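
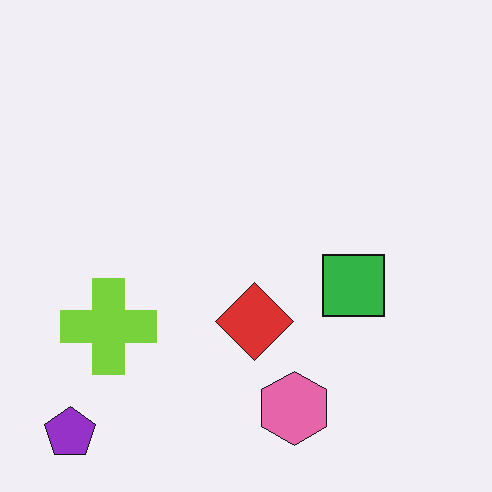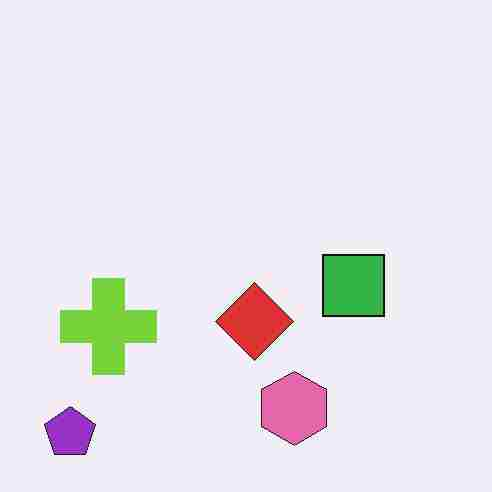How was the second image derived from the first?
The image was degraded with heavy JPEG compression.

Blocky 8×8 compression artifacts appear around shape edges and the flat background shows ringing — characteristic JPEG degradation.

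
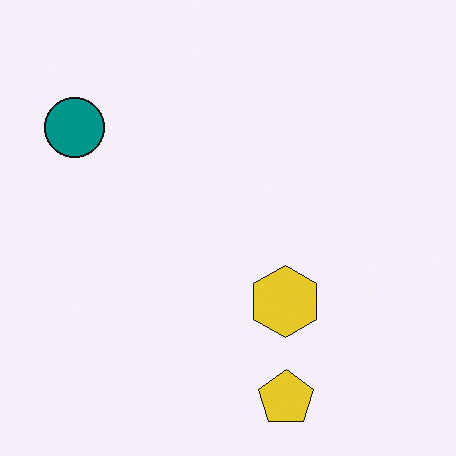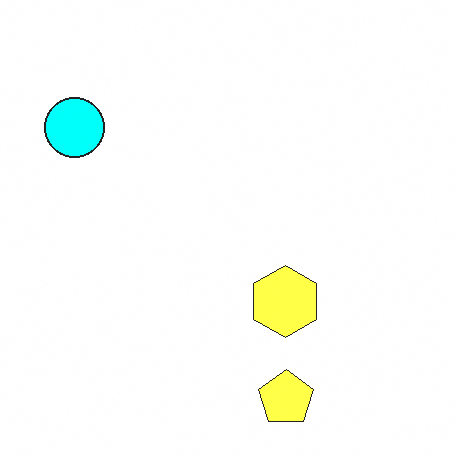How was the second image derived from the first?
It was substantially brightened.

Every pixel — background and shapes alike — is uniformly brightened.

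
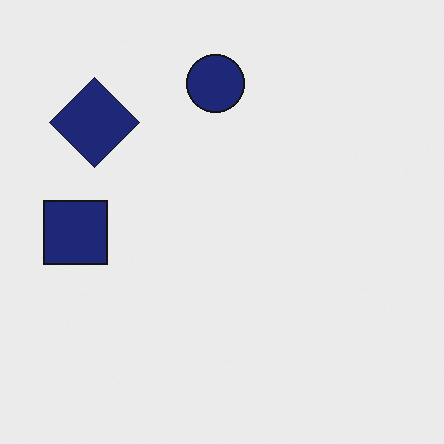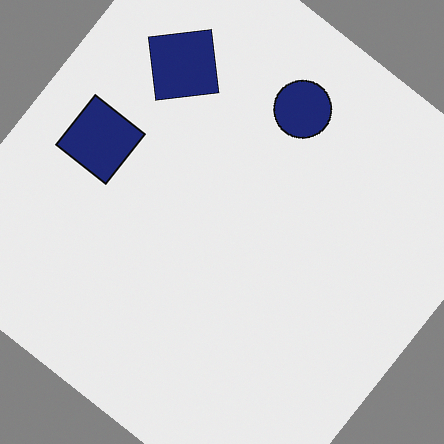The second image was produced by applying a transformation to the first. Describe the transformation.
It was rotated clockwise by a large amount — several tens of degrees.

Every shape is tilted by the same angle and the image corners show triangular fill wedges — a whole-image rotation by a non-right angle.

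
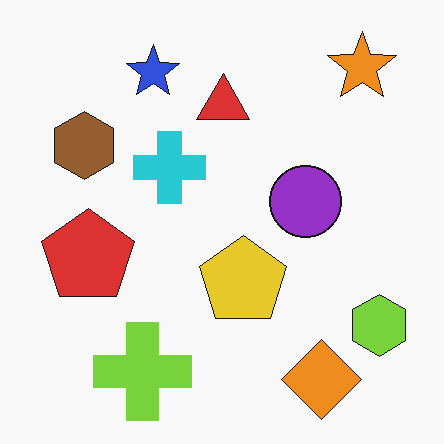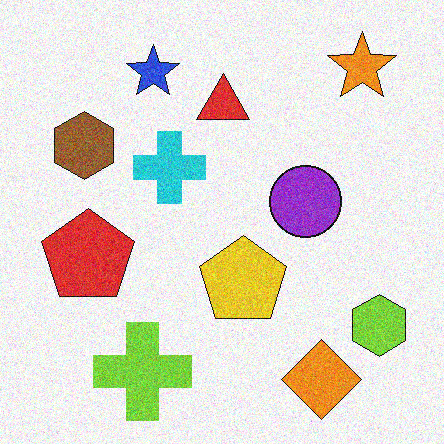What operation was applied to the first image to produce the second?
This is the original image degraded with moderate additive noise.

Random speckle covers the whole image, including the flat background.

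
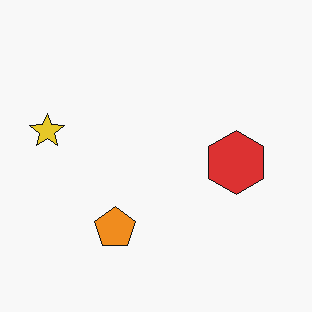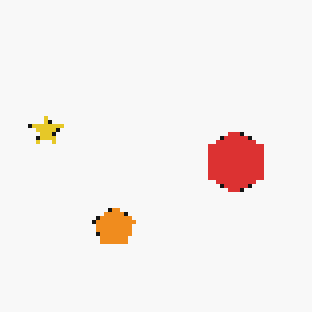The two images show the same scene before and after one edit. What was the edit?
It was lightly pixelated (a mild mosaic effect).

Shapes are reduced to large square blocks; fine edges and outlines are lost — a downscale-then-upscale (mosaic) effect.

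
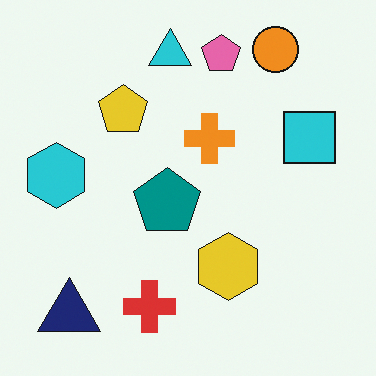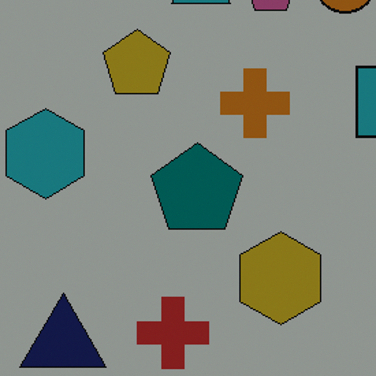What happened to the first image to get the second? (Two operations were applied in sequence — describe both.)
The second image is the first cropped slightly and scaled back up, then noticeably darkened.

The visible shapes are larger and the field of view is narrower; shapes near the original edges may be partly or wholly outside the frame — a crop-and-rescale. Every pixel — background and shapes alike — is uniformly darkened.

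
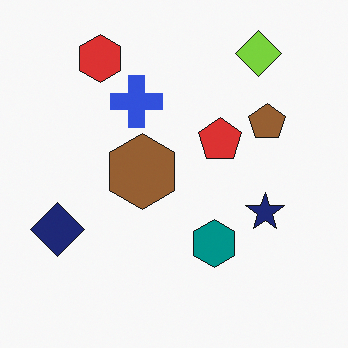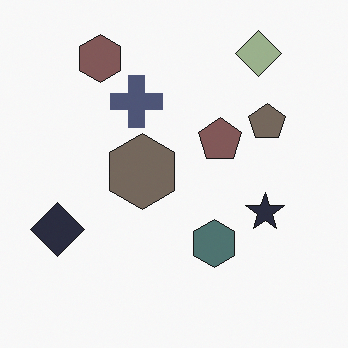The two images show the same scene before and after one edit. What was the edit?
The image was made much more muted (saturation change).

All colors are more muted and greyish — a global saturation change.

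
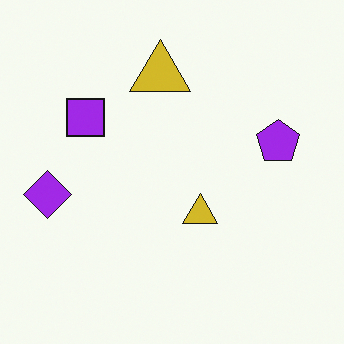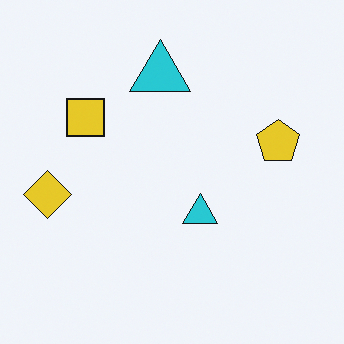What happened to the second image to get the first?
It was hue-shifted through roughly half the color wheel.

Every shape's color has rotated by the same amount around the hue wheel — a uniform hue shift.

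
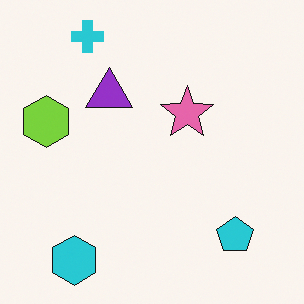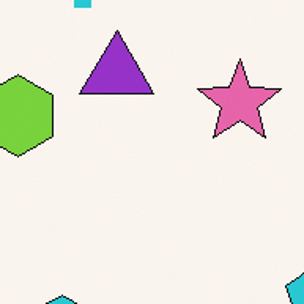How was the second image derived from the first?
It was cropped to a modestly smaller region and rescaled.

The visible shapes are larger and the field of view is narrower; shapes near the original edges may be partly or wholly outside the frame — a crop-and-rescale.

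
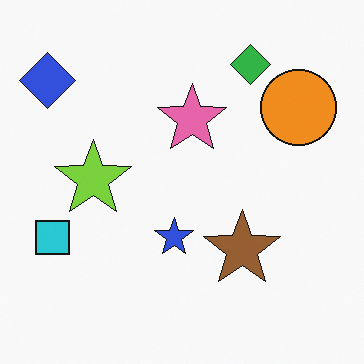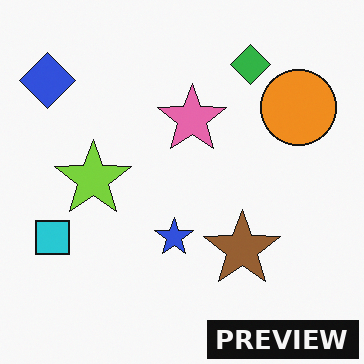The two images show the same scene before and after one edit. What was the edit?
The second image is the first watermarked with the text "PREVIEW" in the lower-right corner.

A dark label reading "PREVIEW" appears in the lower-right corner.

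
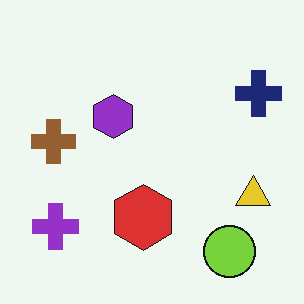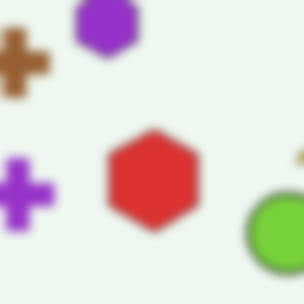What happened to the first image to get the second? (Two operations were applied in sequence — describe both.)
It was cropped slightly and scaled back up, then moderately blurred.

The visible shapes are larger and the field of view is narrower; shapes near the original edges may be partly or wholly outside the frame — a crop-and-rescale. Shape edges and outlines are uniformly softened across the whole image.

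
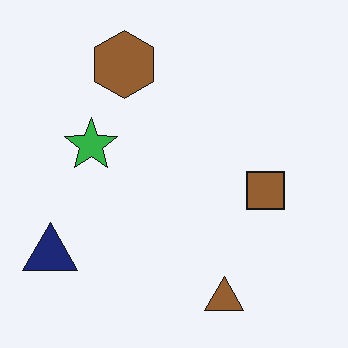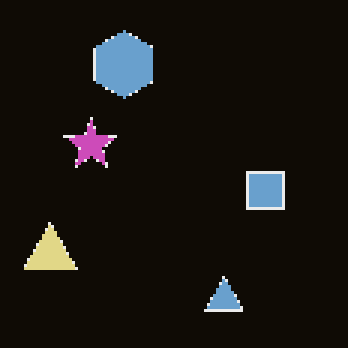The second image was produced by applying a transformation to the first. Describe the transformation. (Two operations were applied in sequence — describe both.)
The transformation is: mildly pixelated, then color-inverted (negative).

Shapes are reduced to large square blocks; fine edges and outlines are lost — a downscale-then-upscale (mosaic) effect. The light background has become dark and every shape's color is its complement — a photographic negative.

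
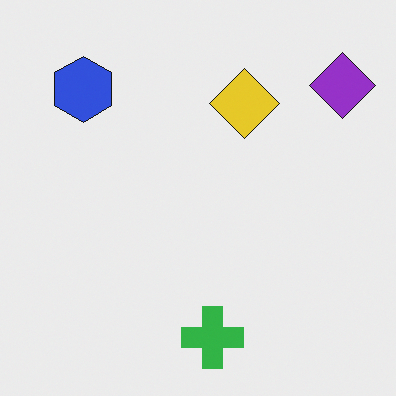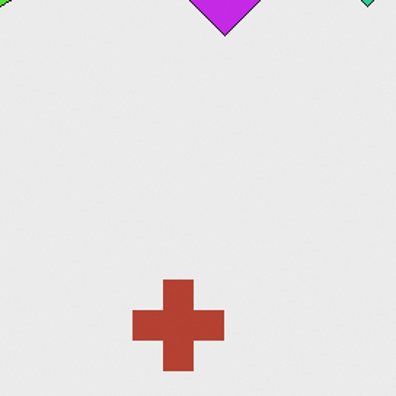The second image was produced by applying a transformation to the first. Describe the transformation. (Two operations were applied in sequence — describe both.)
The second image is the first cropped slightly and scaled back up, then hue-shifted by a large amount.

The visible shapes are larger and the field of view is narrower; shapes near the original edges may be partly or wholly outside the frame — a crop-and-rescale. Every shape's color has rotated by the same amount around the hue wheel — a uniform hue shift.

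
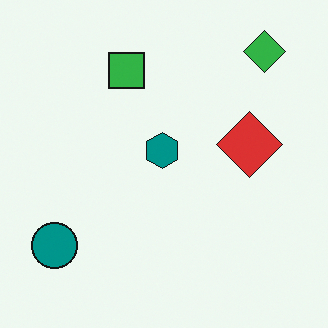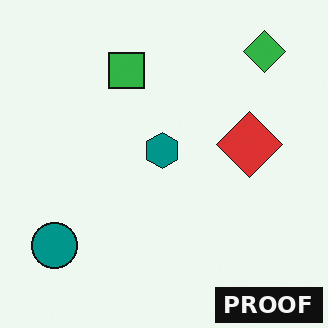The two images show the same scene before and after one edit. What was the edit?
The transformation is: watermarked with the text "PROOF" in the lower-right corner.

A dark label reading "PROOF" appears in the lower-right corner.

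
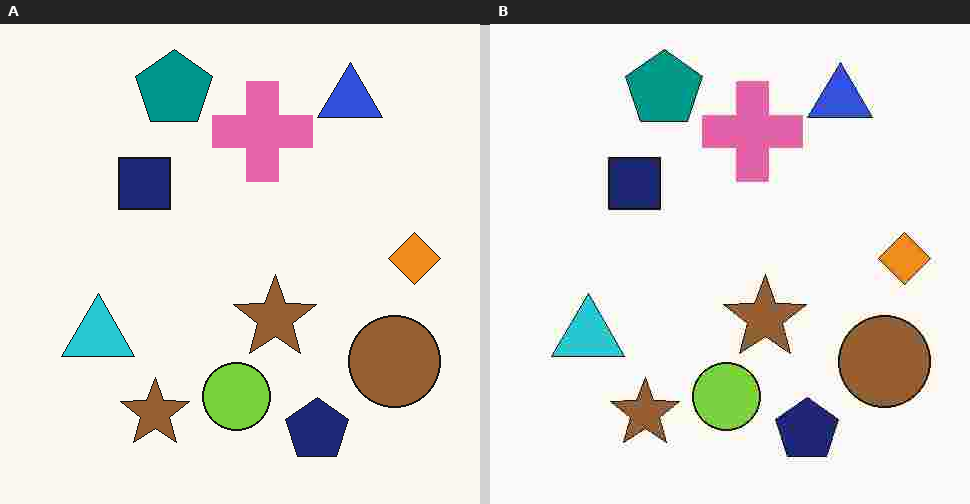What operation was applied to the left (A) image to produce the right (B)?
The right (B) image is the left (A) heavily JPEG-compressed with obvious blocking artifacts.

Blocky 8×8 compression artifacts appear around shape edges and the flat background shows ringing — characteristic JPEG degradation.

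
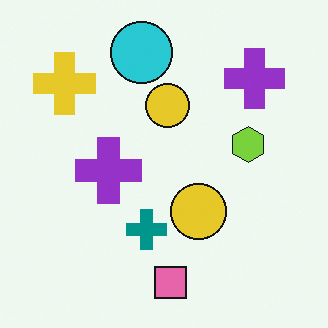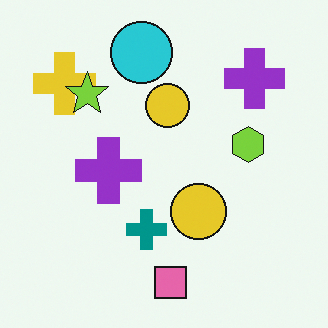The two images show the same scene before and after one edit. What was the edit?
Overlaid with an additional lime star.

A lime star appears in the second image that is absent from the first.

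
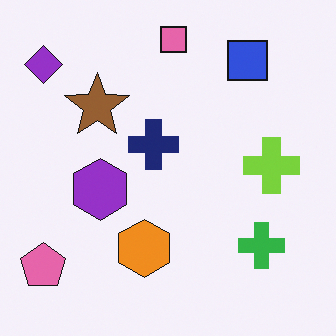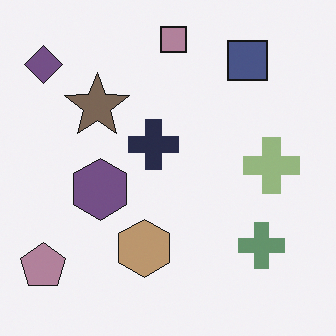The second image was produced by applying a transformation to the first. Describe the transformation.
It was heavily desaturated.

All colors are more muted and greyish — a global saturation change.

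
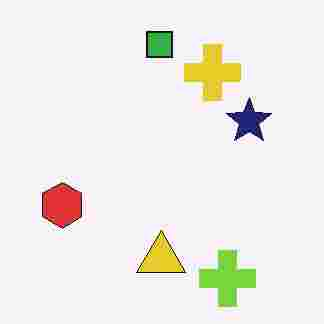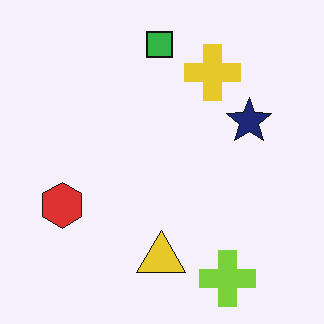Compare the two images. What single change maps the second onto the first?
The transformation is: heavily JPEG-compressed with obvious blocking artifacts.

Blocky 8×8 compression artifacts appear around shape edges and the flat background shows ringing — characteristic JPEG degradation.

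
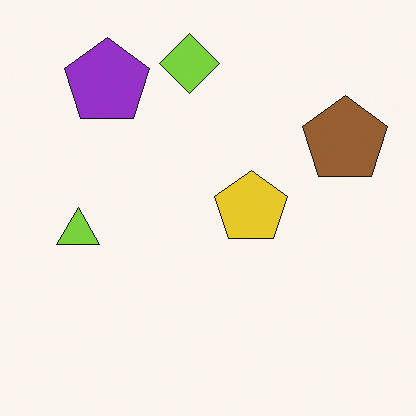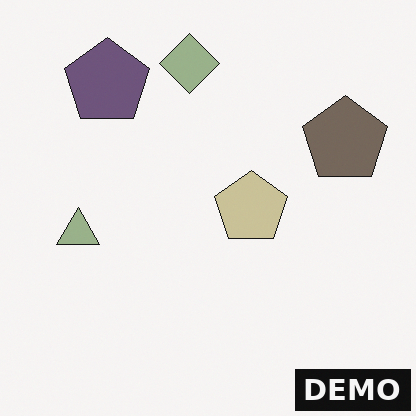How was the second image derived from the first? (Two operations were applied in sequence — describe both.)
It was heavily desaturated, then watermarked with the text "DEMO" in the lower-right corner.

All colors are more muted and greyish — a global saturation change. A dark label reading "DEMO" appears in the lower-right corner.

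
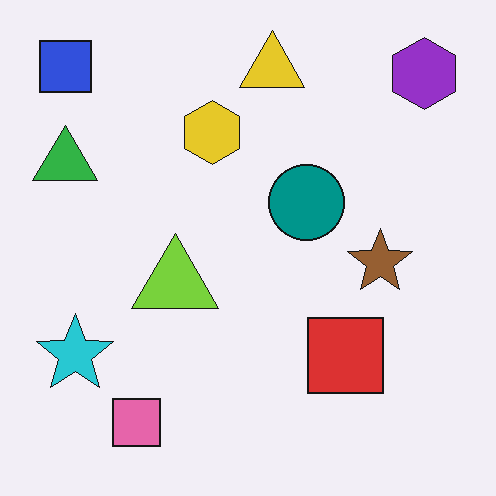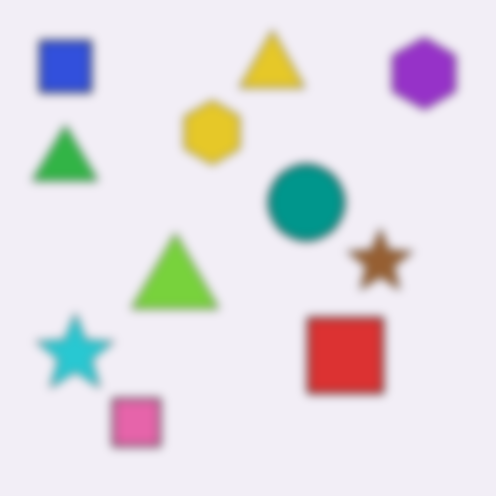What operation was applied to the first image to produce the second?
The second image is the first noticeably gaussian-blurred.

Shape edges and outlines are uniformly softened across the whole image.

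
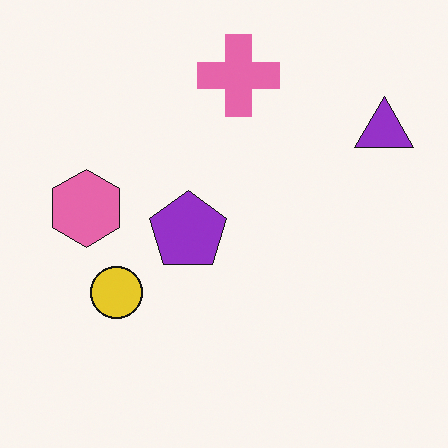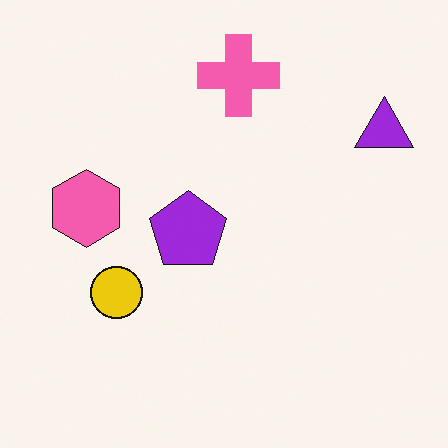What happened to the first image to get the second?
The second image is the first slightly oversaturated.

All colors are more vivid — a global saturation change.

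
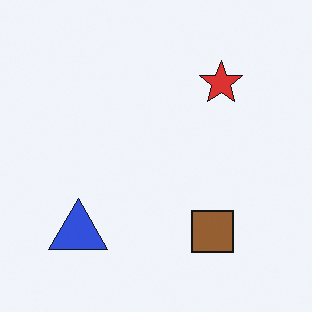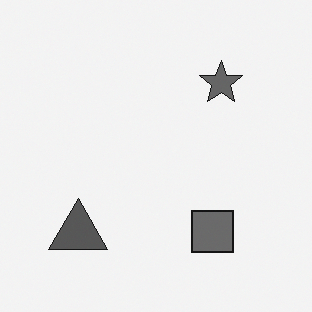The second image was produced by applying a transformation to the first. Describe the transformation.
The second image is the first converted to grayscale.

All color is removed — every shape is now a shade of grey.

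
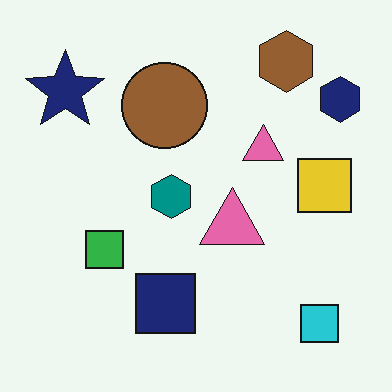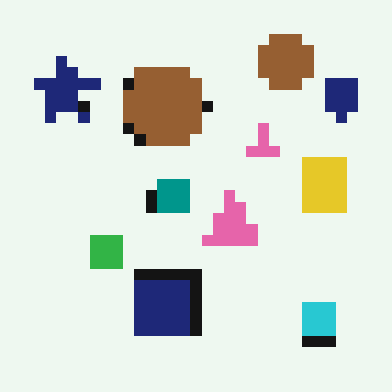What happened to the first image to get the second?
Coarsely pixelated.

Shapes are reduced to large square blocks; fine edges and outlines are lost — a downscale-then-upscale (mosaic) effect.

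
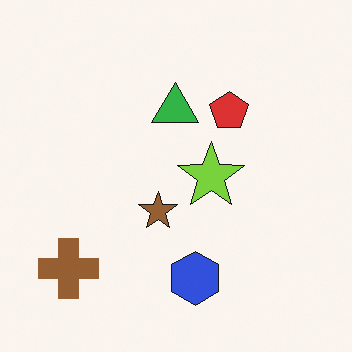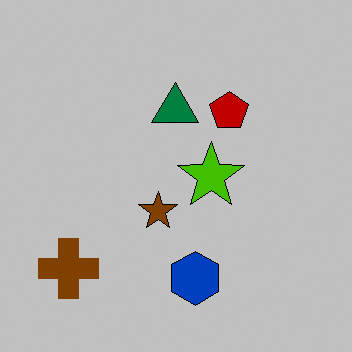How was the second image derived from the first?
The transformation is: heavily posterized to just a handful of flat colors.

Each flat color has snapped to a coarser quantized level — most visibly, the near-white background has dropped to a flat grey.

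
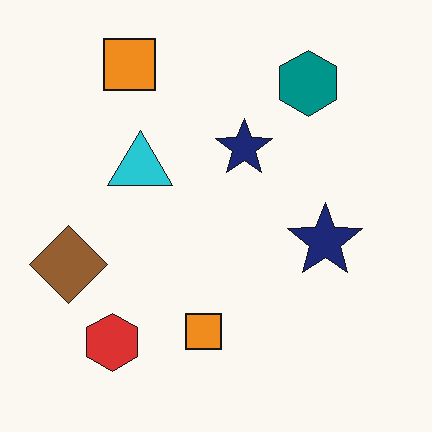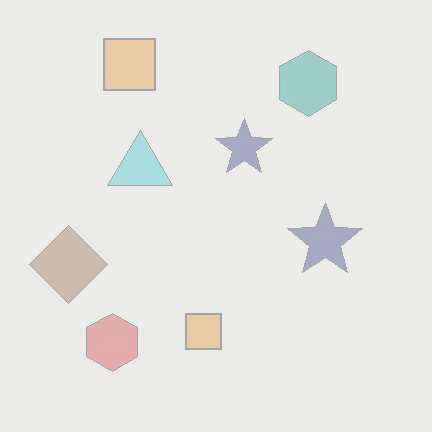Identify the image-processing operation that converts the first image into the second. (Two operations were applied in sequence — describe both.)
The transformation is: heavily JPEG-compressed with obvious blocking artifacts, then given much lower contrast.

Blocky 8×8 compression artifacts appear around shape edges and the flat background shows ringing — characteristic JPEG degradation. Tones are pushed toward mid-grey across the whole image — a global contrast change.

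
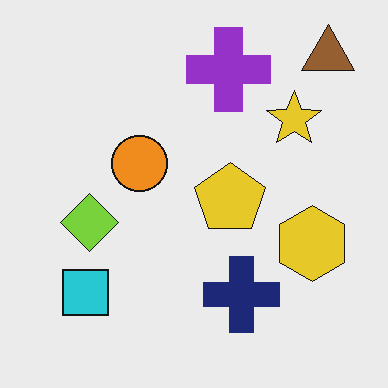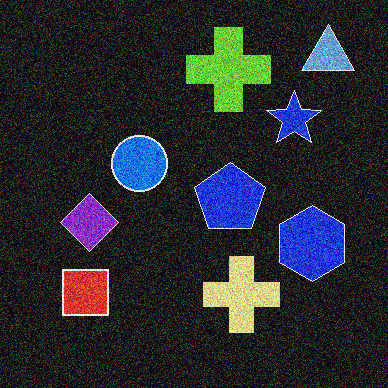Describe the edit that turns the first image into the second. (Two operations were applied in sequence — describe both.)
This is the original image color-inverted (negative), then degraded with strong gaussian noise.

The light background has become dark and every shape's color is its complement — a photographic negative. Random speckle covers the whole image, including the flat background.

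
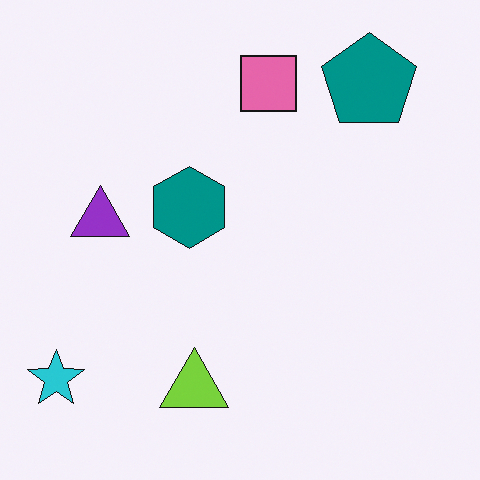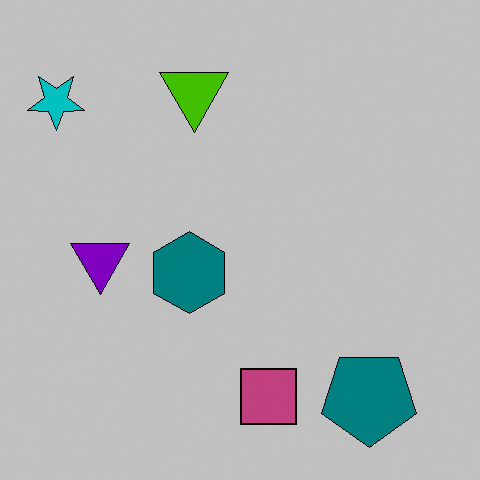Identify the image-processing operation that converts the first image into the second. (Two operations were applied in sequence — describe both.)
The transformation is: flipped vertically (top ↔ bottom), then heavily posterized to just a handful of flat colors.

The teal pentagon is in the top-right of the first image and the bottom-right of the second — shapes on opposite sides of the horizontal midline have swapped in a mirror flip. Each flat color has snapped to a coarser quantized level — most visibly, the near-white background has dropped to a flat grey.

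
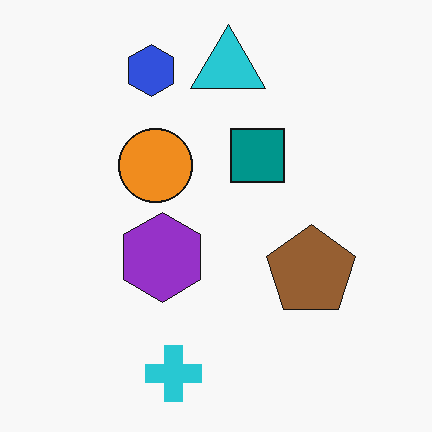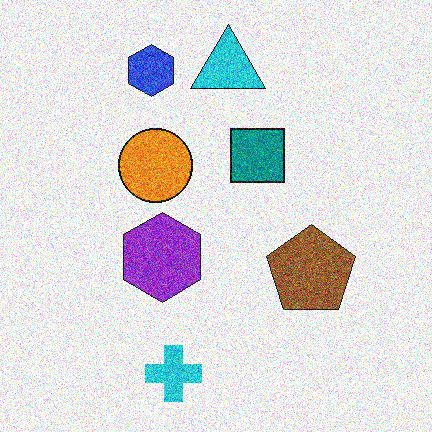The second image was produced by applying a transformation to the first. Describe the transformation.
The second image is the first degraded with heavy additive noise.

Random speckle covers the whole image, including the flat background.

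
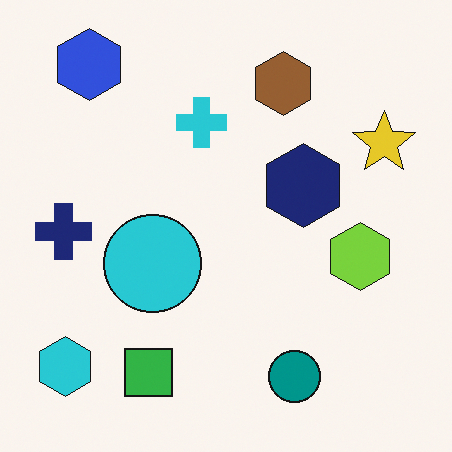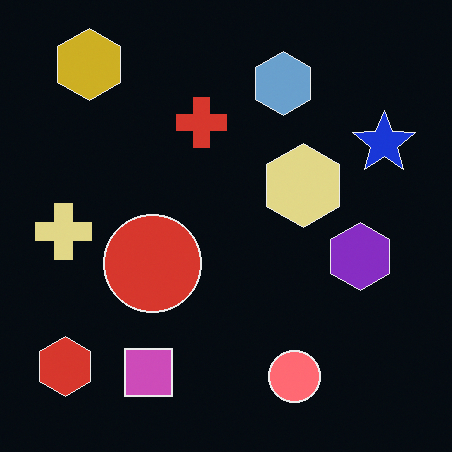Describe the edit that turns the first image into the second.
Color-inverted (negative).

The light background has become dark and every shape's color is its complement — a photographic negative.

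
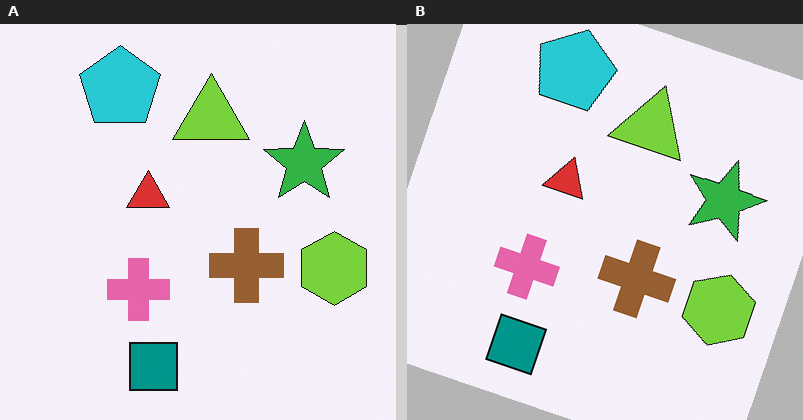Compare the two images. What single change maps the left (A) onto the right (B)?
Rotated clockwise by a clearly visible amount.

Every shape is tilted by the same angle and the image corners show triangular fill wedges — a whole-image rotation by a non-right angle.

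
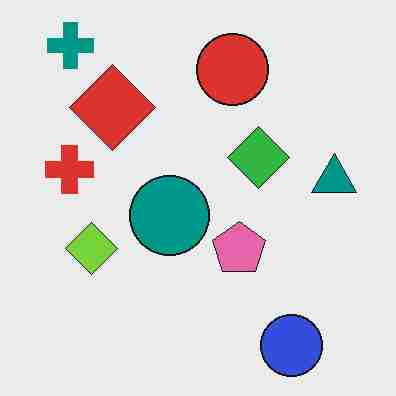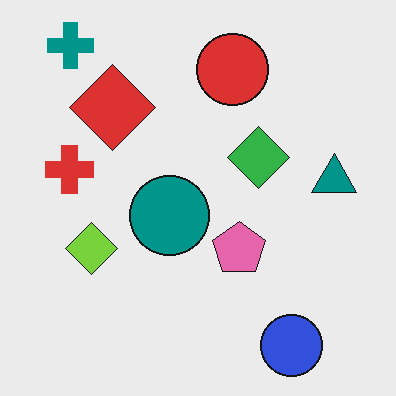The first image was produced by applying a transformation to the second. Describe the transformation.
The first image is the second degraded with heavy JPEG compression.

Blocky 8×8 compression artifacts appear around shape edges and the flat background shows ringing — characteristic JPEG degradation.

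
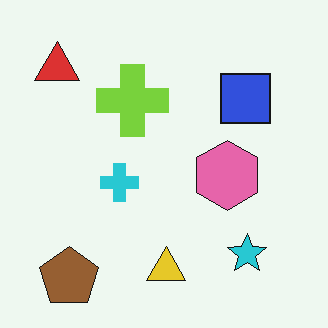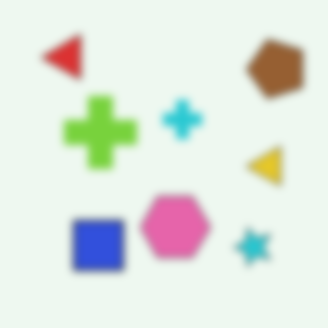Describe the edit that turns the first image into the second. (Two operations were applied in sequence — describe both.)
The image was moderately blurred, then transposed (reflected across the top-left ↔ bottom-right diagonal).

Shape edges and outlines are uniformly softened across the whole image. Shapes have swapped their row and column positions — what was in the top-right is now in the bottom-left — a diagonal reflection.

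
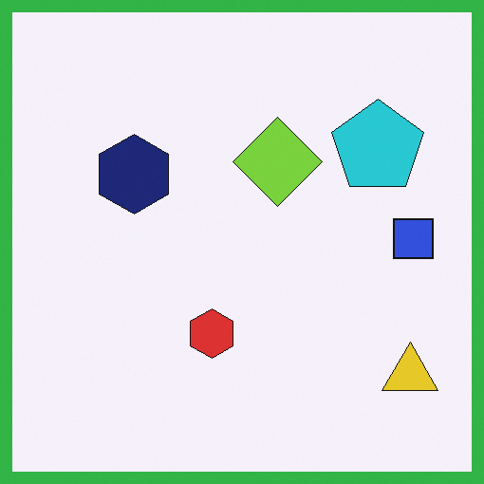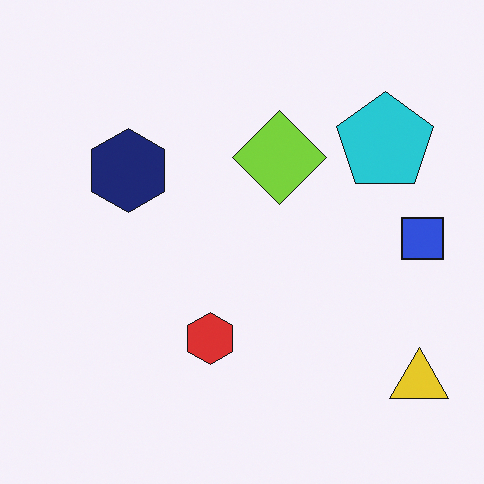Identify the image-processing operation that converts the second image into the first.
Framed with a green border.

A solid green frame runs around the edge of the first image, with the content slightly shrunk inside it.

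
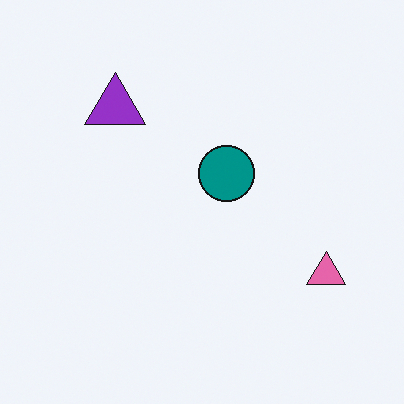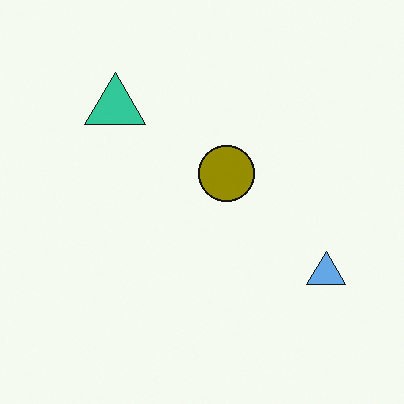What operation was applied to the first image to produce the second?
Hue-shifted through roughly half the color wheel.

Every shape's color has rotated by the same amount around the hue wheel — a uniform hue shift.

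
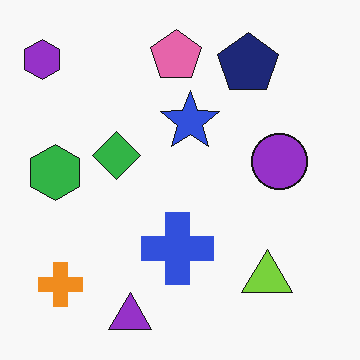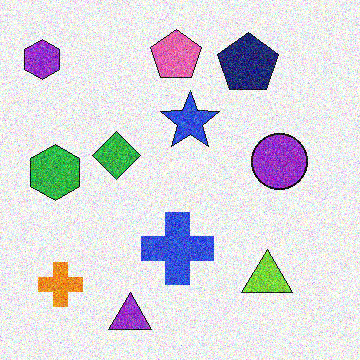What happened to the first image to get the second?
The image was degraded with strong gaussian noise.

Random speckle covers the whole image, including the flat background.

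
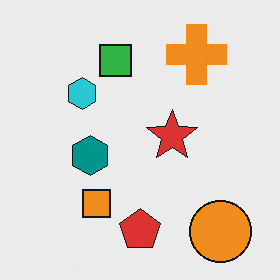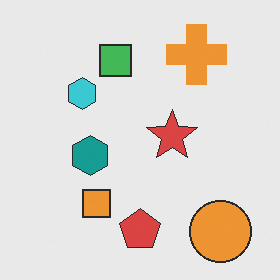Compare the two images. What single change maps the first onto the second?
Given slightly reduced contrast.

Tones are pushed toward mid-grey across the whole image — a global contrast change.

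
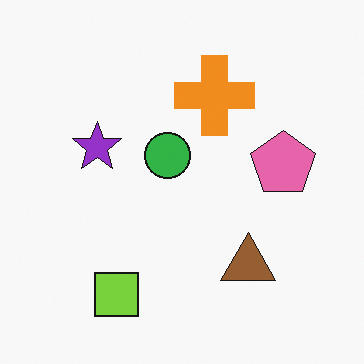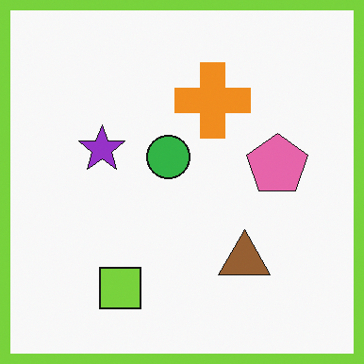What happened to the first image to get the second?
The transformation is: framed with a lime border.

A solid lime frame runs around the edge of the second image, with the content slightly shrunk inside it.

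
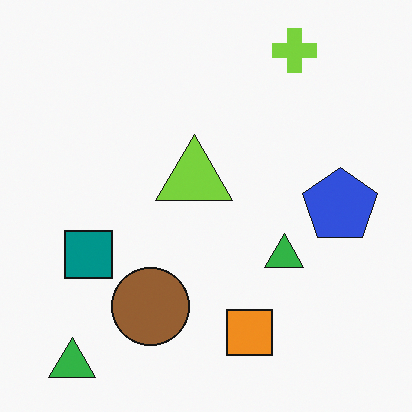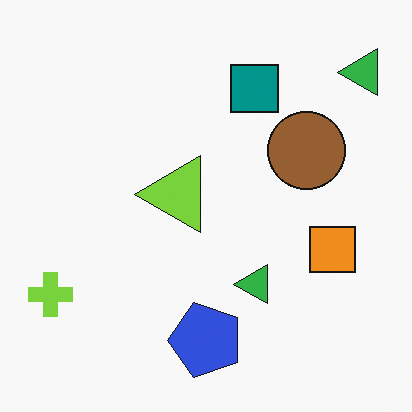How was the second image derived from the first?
The second image is the first transposed (reflected across the top-left ↔ bottom-right diagonal).

Shapes have swapped their row and column positions — what was in the top-right is now in the bottom-left — a diagonal reflection.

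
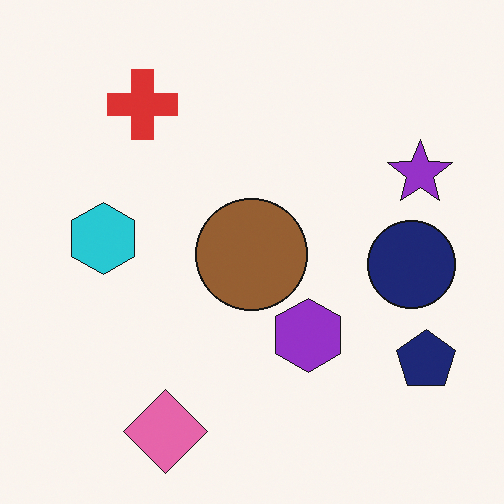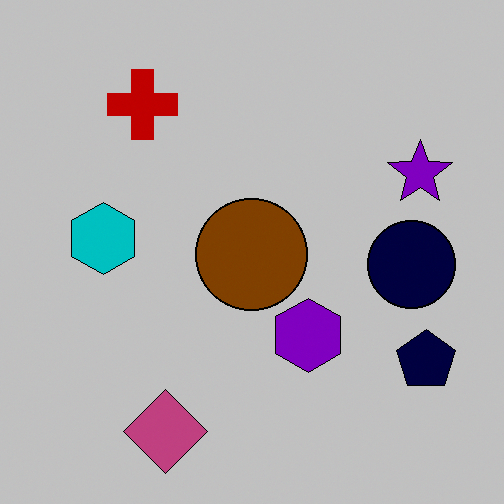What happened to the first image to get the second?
The transformation is: heavily posterized to just a handful of flat colors.

Each flat color has snapped to a coarser quantized level — most visibly, the near-white background has dropped to a flat grey.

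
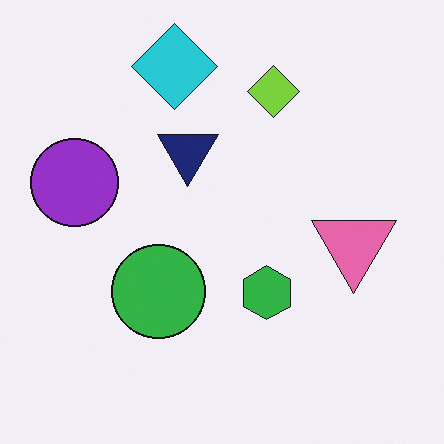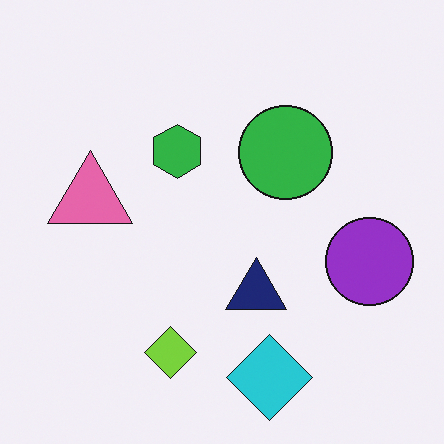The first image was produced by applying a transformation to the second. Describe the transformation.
Rotated 180°.

The cyan diamond sits in the bottom of the second image and the top of the first — consistent with a whole-image 180° rotation.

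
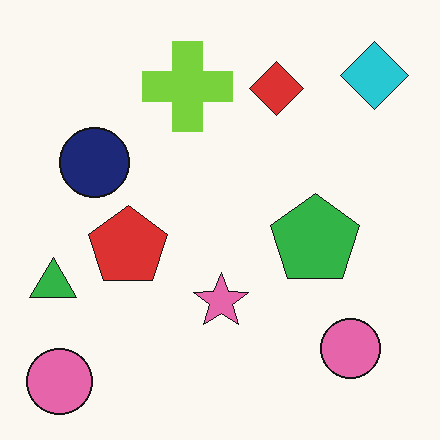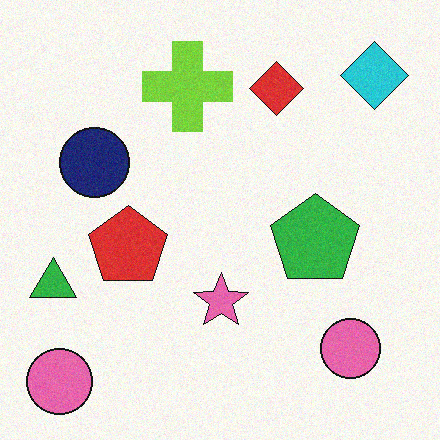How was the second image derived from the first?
Degraded with a light layer of grain.

Random speckle covers the whole image, including the flat background.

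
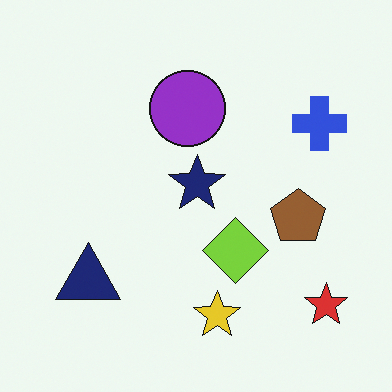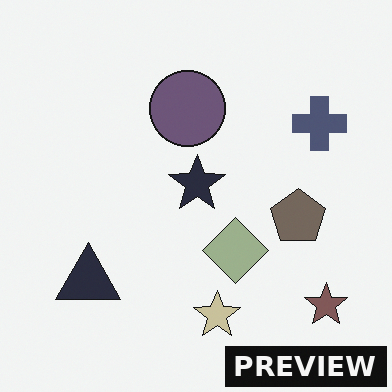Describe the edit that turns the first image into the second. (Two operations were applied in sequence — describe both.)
This is the original image made much more muted (saturation change), then watermarked with the text "PREVIEW" in the lower-right corner.

All colors are more muted and greyish — a global saturation change. A dark label reading "PREVIEW" appears in the lower-right corner.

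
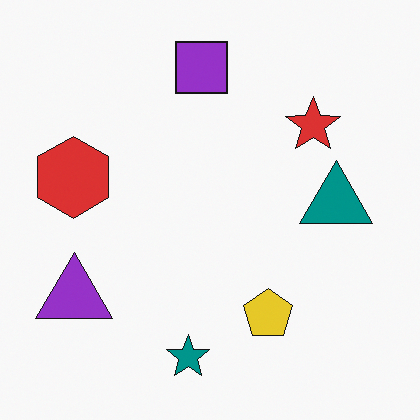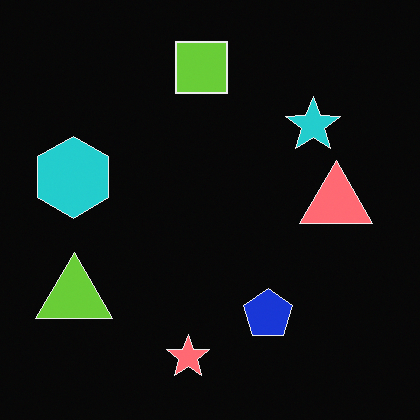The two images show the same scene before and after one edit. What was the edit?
The image was color-inverted (negative).

The light background has become dark and every shape's color is its complement — a photographic negative.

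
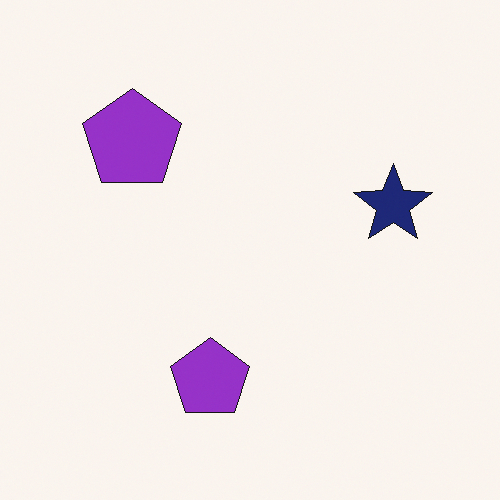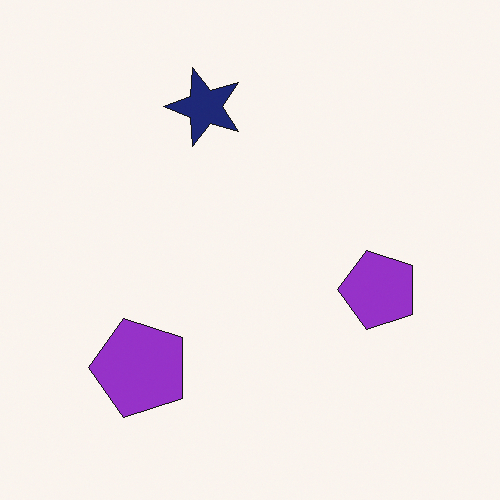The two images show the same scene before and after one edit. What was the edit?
The second image is the first rotated 90° counter-clockwise.

The navy star sits in the right of the first image and the top of the second — consistent with a whole-image 90° counter-clockwise rotation.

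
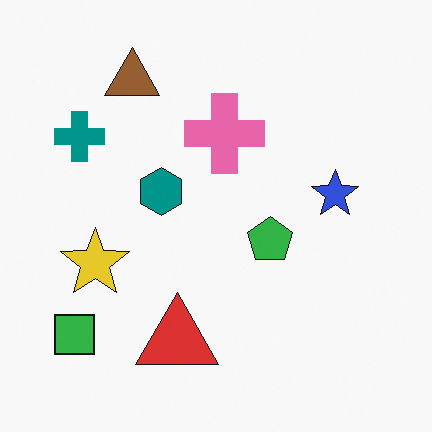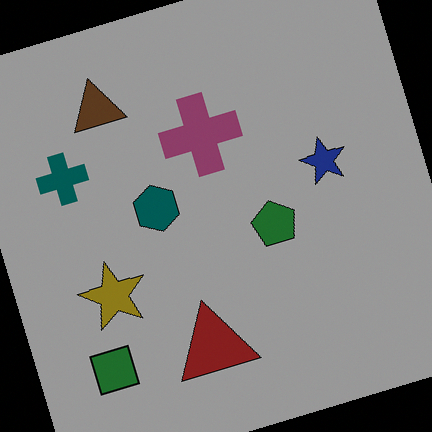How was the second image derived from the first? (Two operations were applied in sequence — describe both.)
Substantially darkened, then rotated counter-clockwise by a moderate amount.

Every pixel — background and shapes alike — is uniformly darkened. Every shape is tilted by the same angle and the image corners show triangular fill wedges — a whole-image rotation by a non-right angle.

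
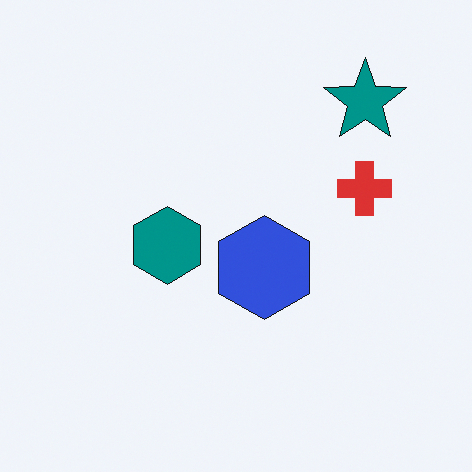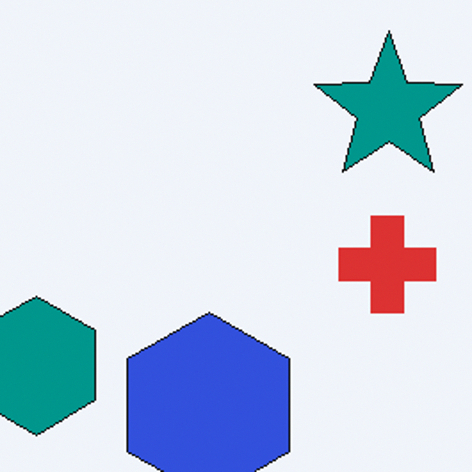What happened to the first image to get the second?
It was cropped tightly and scaled back up.

The visible shapes are larger and the field of view is narrower; shapes near the original edges may be partly or wholly outside the frame — a crop-and-rescale.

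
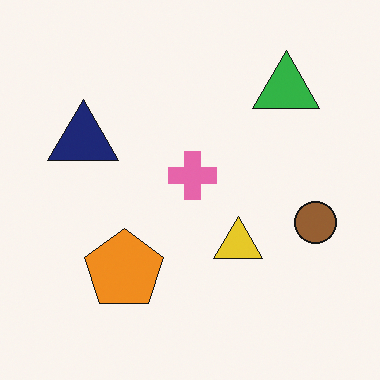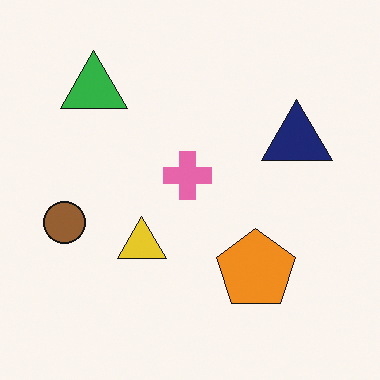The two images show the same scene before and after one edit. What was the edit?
It was flipped horizontally (left ↔ right).

The brown circle is in the right of the first image and the left of the second — shapes on opposite sides of the vertical midline have swapped in a mirror flip.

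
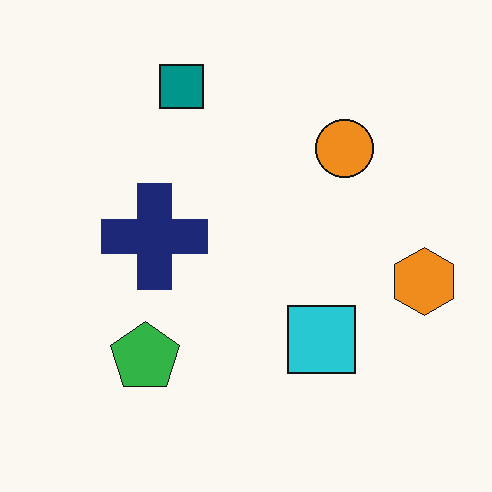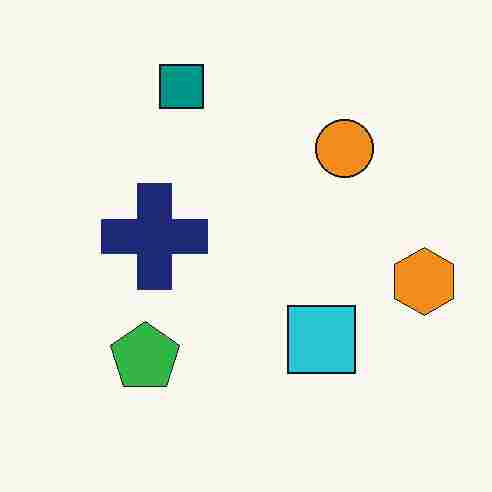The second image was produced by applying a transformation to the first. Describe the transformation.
This is the original image heavily JPEG-compressed with obvious blocking artifacts.

Blocky 8×8 compression artifacts appear around shape edges and the flat background shows ringing — characteristic JPEG degradation.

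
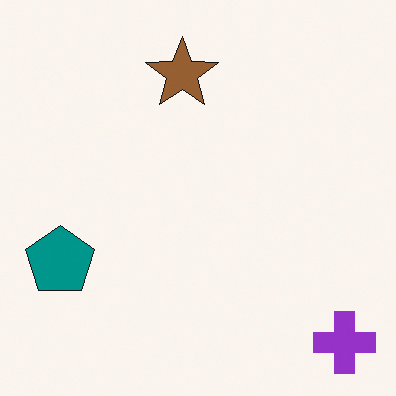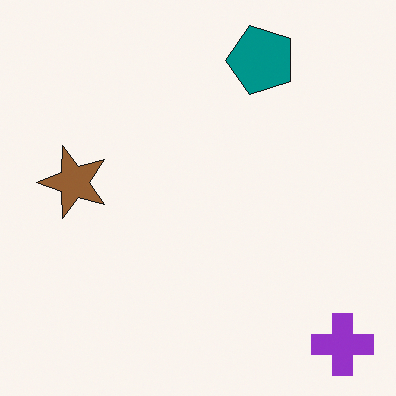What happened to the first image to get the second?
The image was transposed (reflected across the top-left ↔ bottom-right diagonal).

Shapes have swapped their row and column positions — what was in the top-right is now in the bottom-left — a diagonal reflection.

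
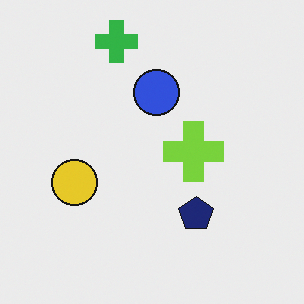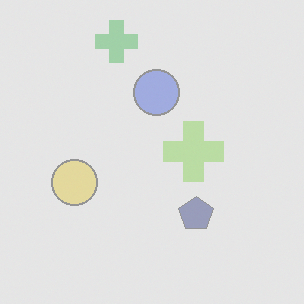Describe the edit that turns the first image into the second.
The second image is the first washed out (contrast reduced).

Tones are pushed toward mid-grey across the whole image — a global contrast change.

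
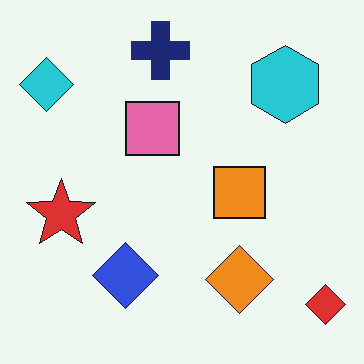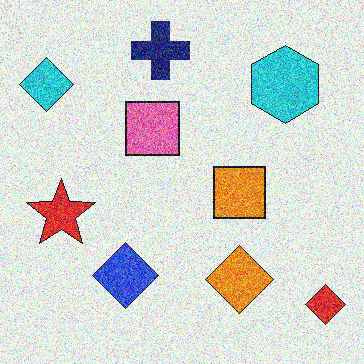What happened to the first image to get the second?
The transformation is: degraded with a thick layer of grain.

Random speckle covers the whole image, including the flat background.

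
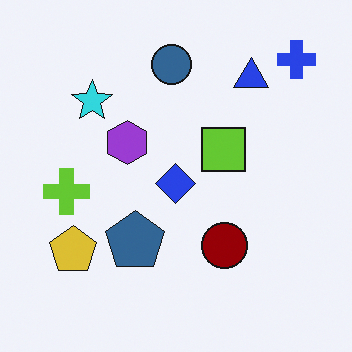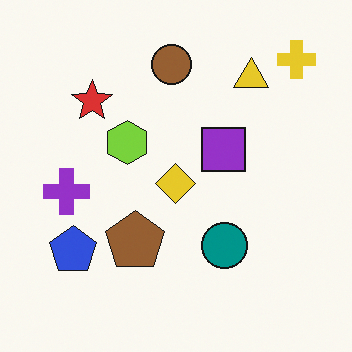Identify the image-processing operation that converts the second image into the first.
This is the original image hue-shifted through roughly half the color wheel.

Every shape's color has rotated by the same amount around the hue wheel — a uniform hue shift.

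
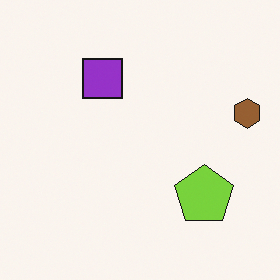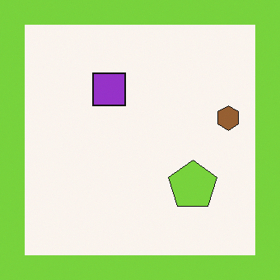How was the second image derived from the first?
This is the original image framed with a lime border.

A solid lime frame runs around the edge of the second image, with the content slightly shrunk inside it.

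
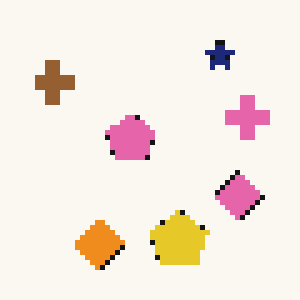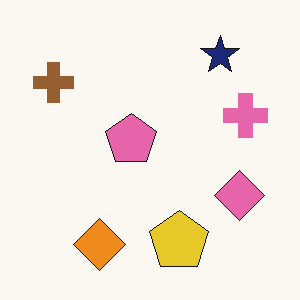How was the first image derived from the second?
The transformation is: mildly pixelated.

Shapes are reduced to large square blocks; fine edges and outlines are lost — a downscale-then-upscale (mosaic) effect.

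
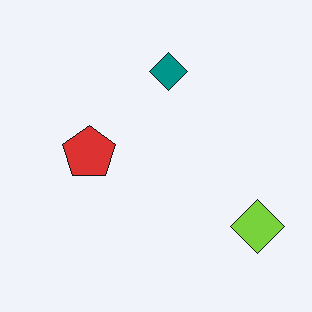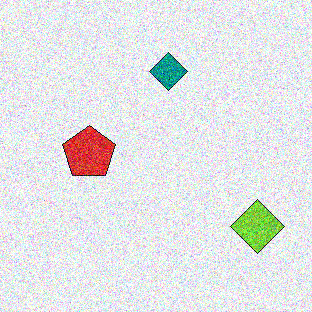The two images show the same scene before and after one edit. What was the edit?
Degraded with a thick layer of grain.

Random speckle covers the whole image, including the flat background.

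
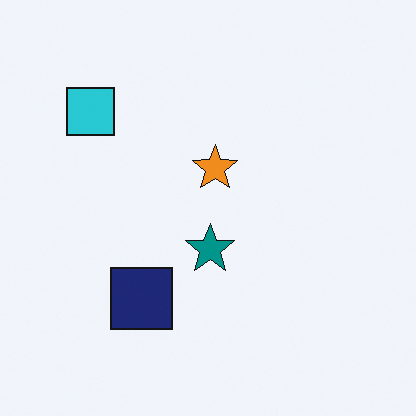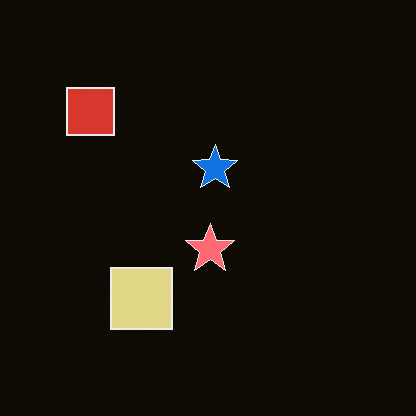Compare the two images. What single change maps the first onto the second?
It was color-inverted (negative).

The light background has become dark and every shape's color is its complement — a photographic negative.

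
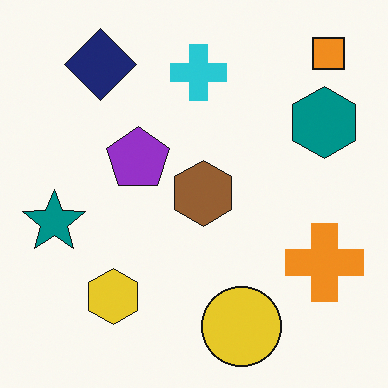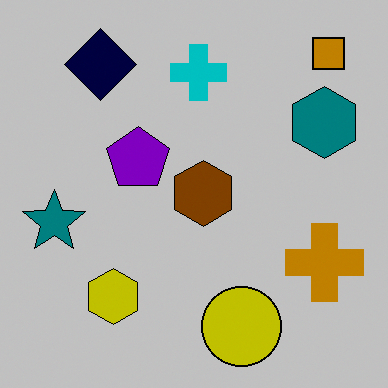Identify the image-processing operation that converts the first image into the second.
The second image is the first aggressively posterized.

Each flat color has snapped to a coarser quantized level — most visibly, the near-white background has dropped to a flat grey.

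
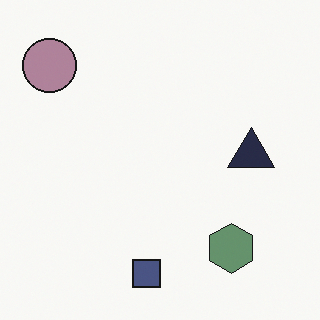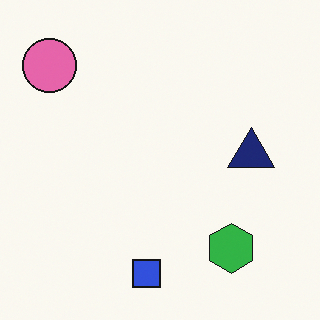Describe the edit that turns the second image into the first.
Heavily desaturated.

All colors are more muted and greyish — a global saturation change.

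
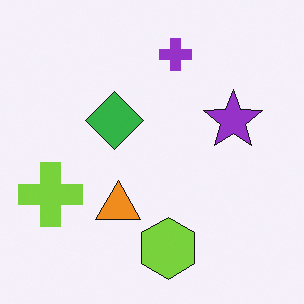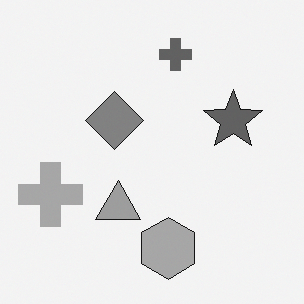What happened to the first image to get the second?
Converted to grayscale.

All color is removed — every shape is now a shade of grey.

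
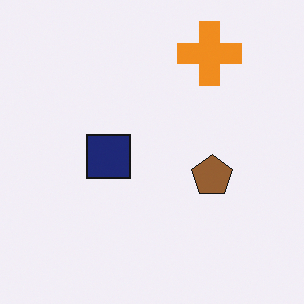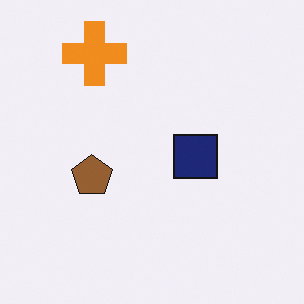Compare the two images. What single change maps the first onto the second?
The image was flipped horizontally (left ↔ right).

The brown pentagon is in the right of the first image and the left of the second — shapes on opposite sides of the vertical midline have swapped in a mirror flip.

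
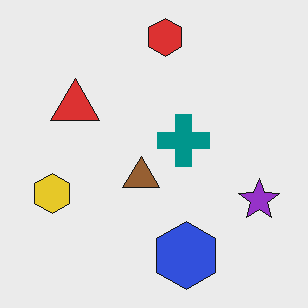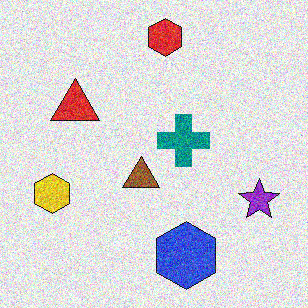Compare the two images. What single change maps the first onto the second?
It was degraded with a thick layer of grain.

Random speckle covers the whole image, including the flat background.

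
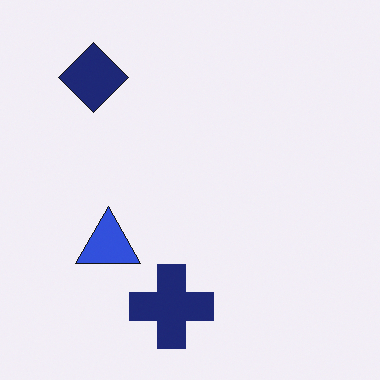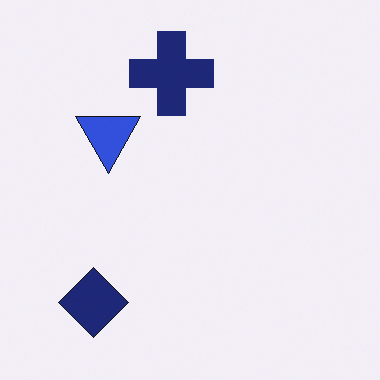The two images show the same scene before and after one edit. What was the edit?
The transformation is: flipped vertically (top ↔ bottom).

The navy cross is in the bottom of the first image and the top of the second — shapes on opposite sides of the horizontal midline have swapped in a mirror flip.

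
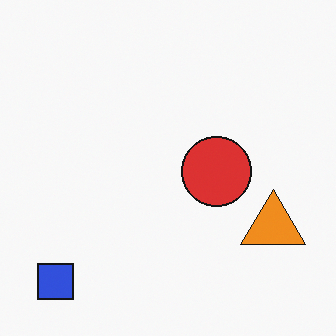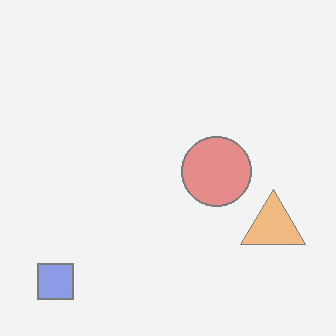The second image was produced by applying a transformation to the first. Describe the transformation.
The image was given much lower contrast.

Tones are pushed toward mid-grey across the whole image — a global contrast change.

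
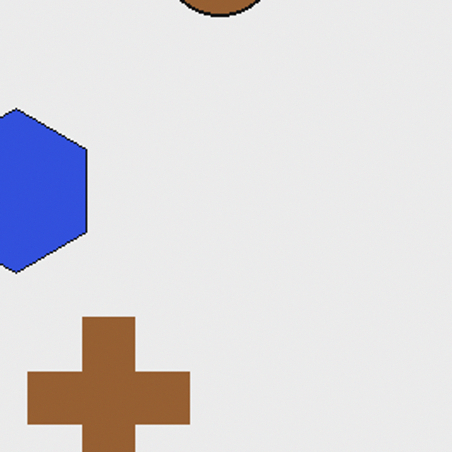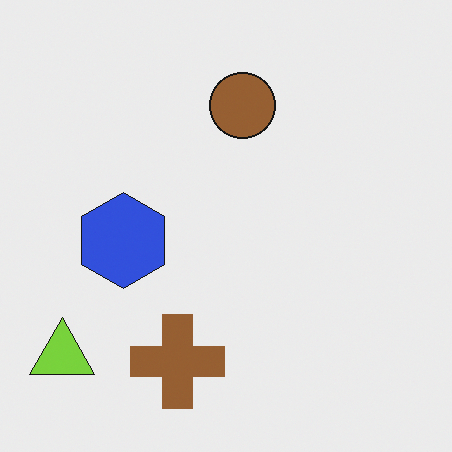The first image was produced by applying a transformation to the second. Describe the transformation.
The image was cropped tightly and scaled back up.

The visible shapes are larger and the field of view is narrower; shapes near the original edges may be partly or wholly outside the frame — a crop-and-rescale.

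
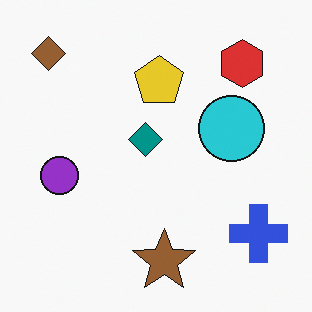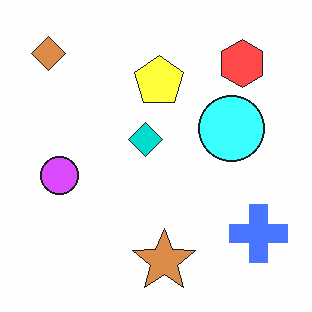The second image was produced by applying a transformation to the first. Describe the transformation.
It was substantially brightened.

Every pixel — background and shapes alike — is uniformly brightened.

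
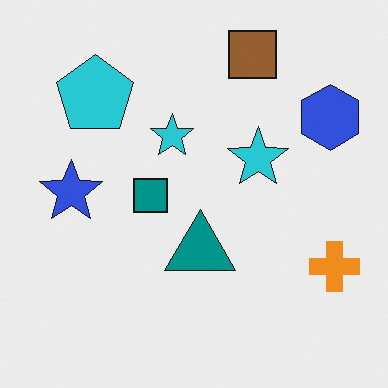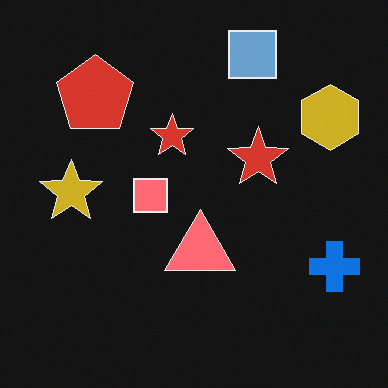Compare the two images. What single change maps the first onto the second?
It was color-inverted (negative).

The light background has become dark and every shape's color is its complement — a photographic negative.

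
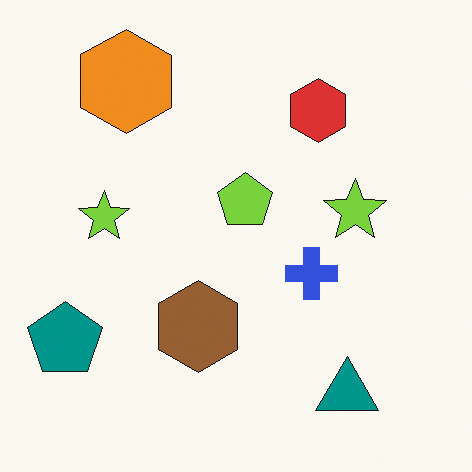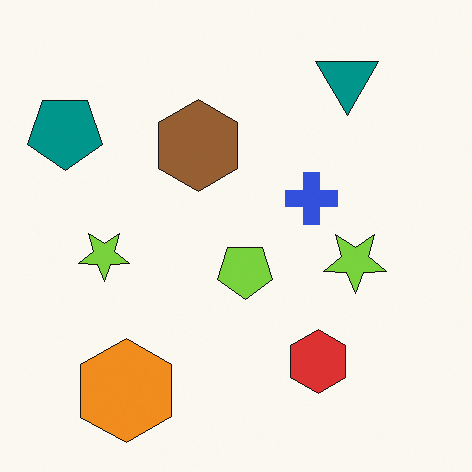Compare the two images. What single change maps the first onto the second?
This is the original image flipped vertically (top ↔ bottom).

The teal triangle is in the bottom-right of the first image and the top-right of the second — shapes on opposite sides of the horizontal midline have swapped in a mirror flip.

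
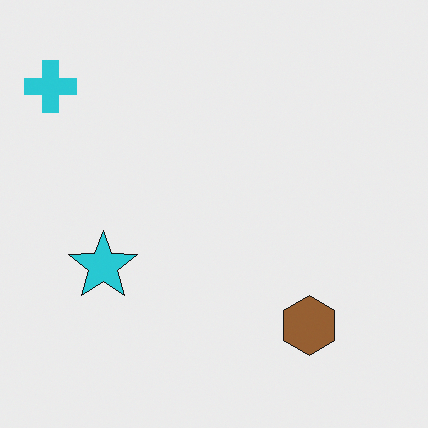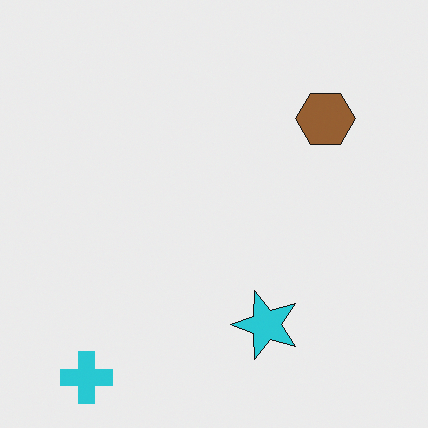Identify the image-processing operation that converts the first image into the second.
The image was rotated 90° counter-clockwise.

The cyan cross sits in the top-left of the first image and the bottom-left of the second — consistent with a whole-image 90° counter-clockwise rotation.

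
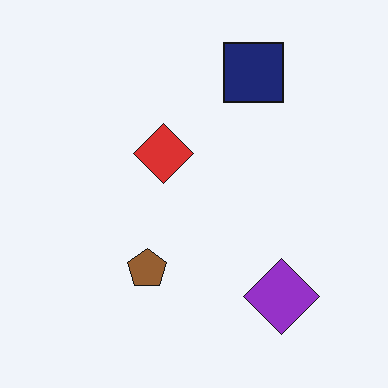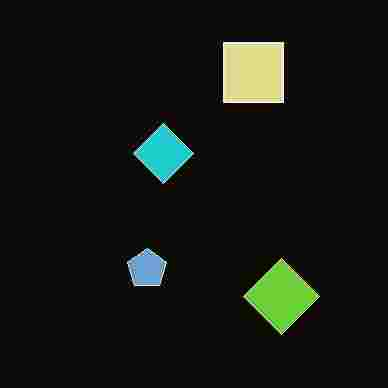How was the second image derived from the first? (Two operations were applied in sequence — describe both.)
The second image is the first color-inverted (negative), then degraded with heavy JPEG compression.

The light background has become dark and every shape's color is its complement — a photographic negative. Blocky 8×8 compression artifacts appear around shape edges and the flat background shows ringing — characteristic JPEG degradation.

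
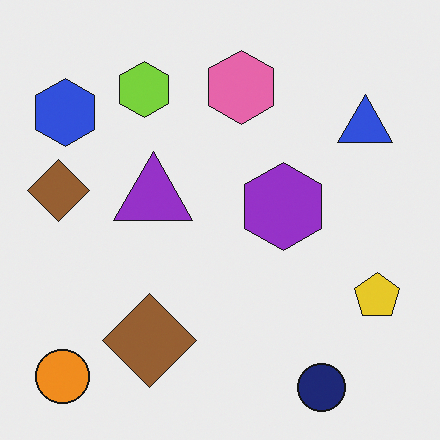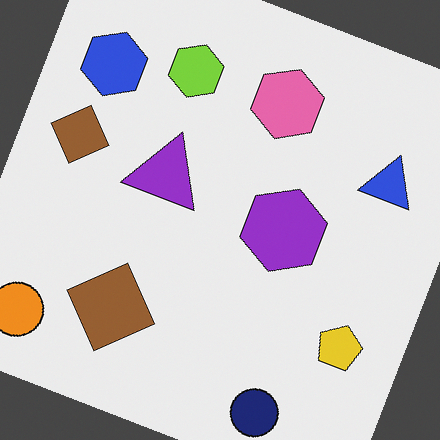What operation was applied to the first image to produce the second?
The second image is the first rotated clockwise by a moderate amount.

Every shape is tilted by the same angle and the image corners show triangular fill wedges — a whole-image rotation by a non-right angle.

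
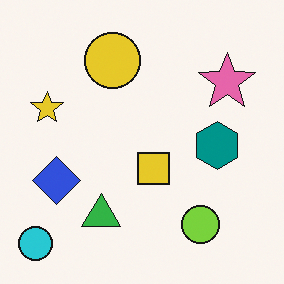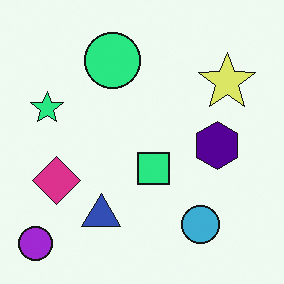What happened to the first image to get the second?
Hue-shifted by a moderate amount.

Every shape's color has rotated by the same amount around the hue wheel — a uniform hue shift.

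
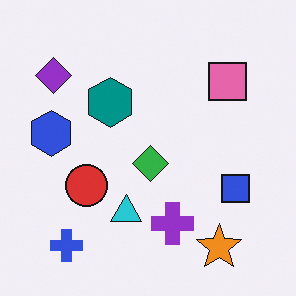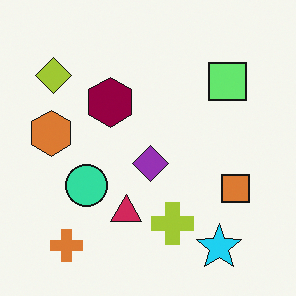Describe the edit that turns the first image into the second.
It was hue-shifted by a large amount.

Every shape's color has rotated by the same amount around the hue wheel — a uniform hue shift.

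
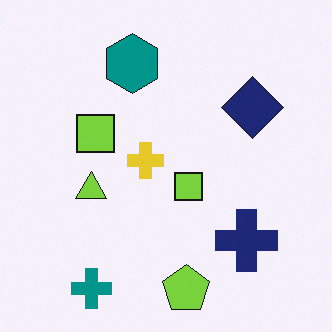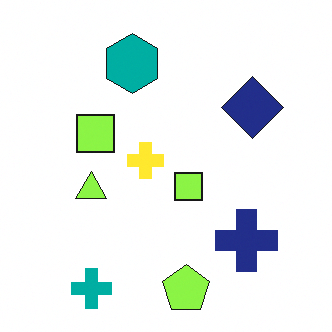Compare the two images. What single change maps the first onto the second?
Brightened a little.

Every pixel — background and shapes alike — is uniformly brightened.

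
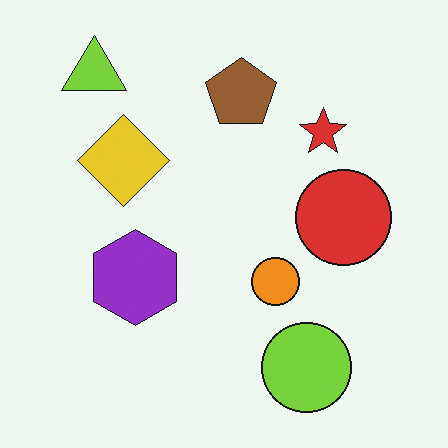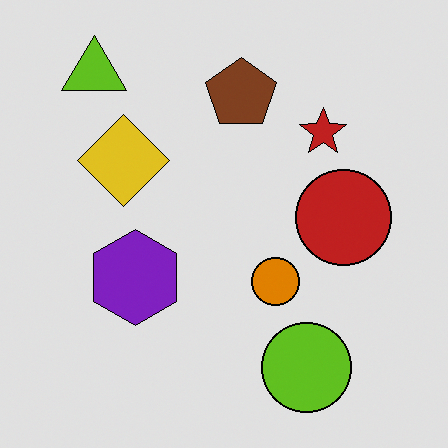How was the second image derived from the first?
The second image is the first moderately posterized.

Each flat color has snapped to a coarser quantized level — most visibly, the near-white background has dropped to a flat grey.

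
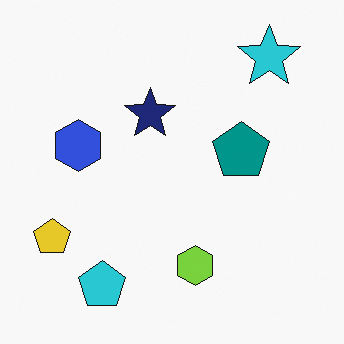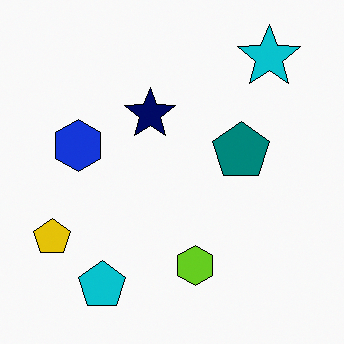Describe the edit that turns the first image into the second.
The image was given slightly increased contrast.

Tones are pushed away from mid-grey across the whole image — a global contrast change.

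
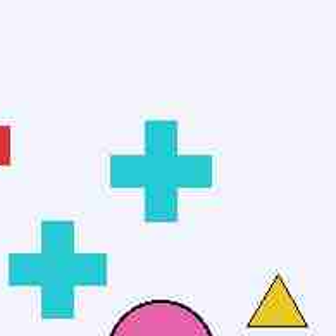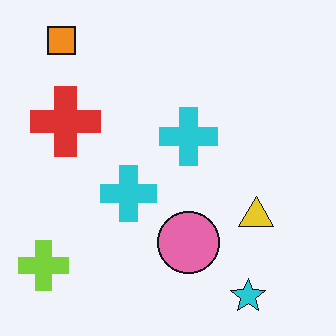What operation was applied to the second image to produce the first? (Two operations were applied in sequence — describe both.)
It was degraded with heavy JPEG compression, then cropped tightly and scaled back up.

Blocky 8×8 compression artifacts appear around shape edges and the flat background shows ringing — characteristic JPEG degradation. The visible shapes are larger and the field of view is narrower; shapes near the original edges may be partly or wholly outside the frame — a crop-and-rescale.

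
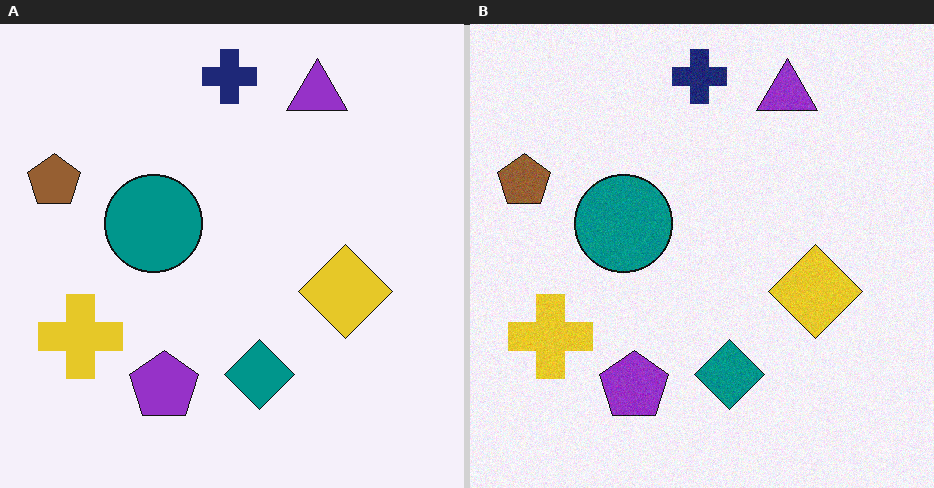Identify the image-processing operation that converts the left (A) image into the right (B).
Degraded with light additive noise.

Random speckle covers the whole image, including the flat background.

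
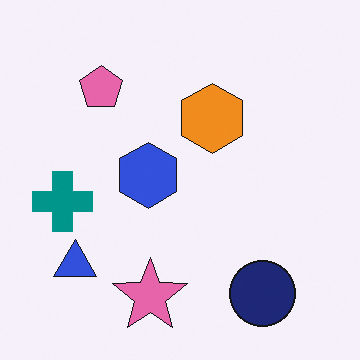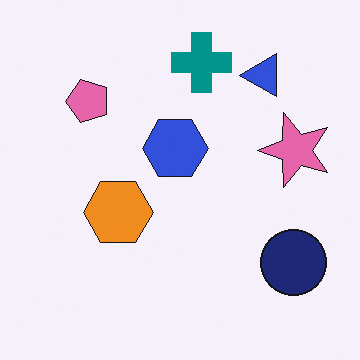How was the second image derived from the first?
Transposed (reflected across the top-left ↔ bottom-right diagonal).

Shapes have swapped their row and column positions — what was in the top-right is now in the bottom-left — a diagonal reflection.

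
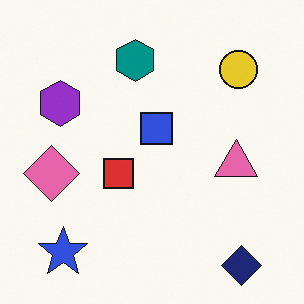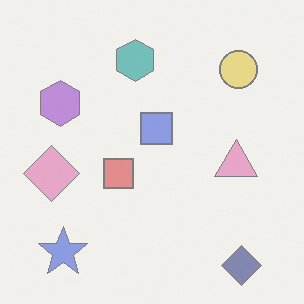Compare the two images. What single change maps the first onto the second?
The second image is the first given much lower contrast.

Tones are pushed toward mid-grey across the whole image — a global contrast change.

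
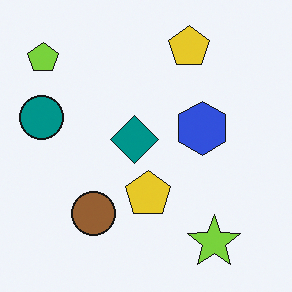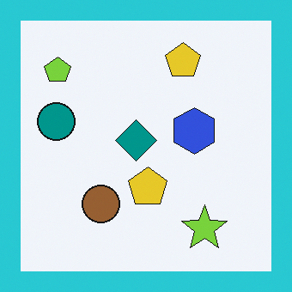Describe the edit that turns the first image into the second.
The transformation is: framed with a cyan border.

A solid cyan frame runs around the edge of the second image, with the content slightly shrunk inside it.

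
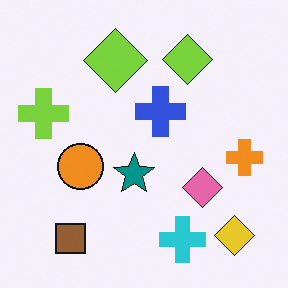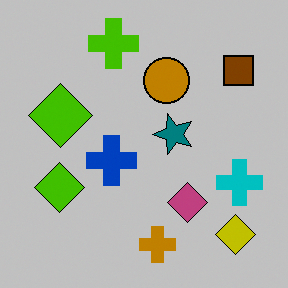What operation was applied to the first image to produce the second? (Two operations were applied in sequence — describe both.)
Heavily posterized to just a handful of flat colors, then transposed (reflected across the top-left ↔ bottom-right diagonal).

Each flat color has snapped to a coarser quantized level — most visibly, the near-white background has dropped to a flat grey. Shapes have swapped their row and column positions — what was in the top-right is now in the bottom-left — a diagonal reflection.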